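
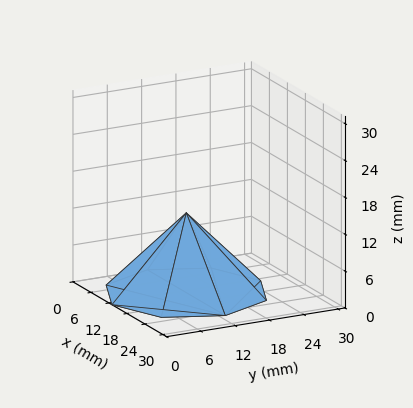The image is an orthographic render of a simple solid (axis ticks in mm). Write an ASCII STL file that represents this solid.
Reading the render: the shape is a regular 8-sided pyramid, base circumscribed radius ≈ 13 mm, apex at z ≈ 13 mm (dimensions read to the nearest mm from the axis ticks). For the STL, each face is triangulated and given an outward normal.

solid part
  facet normal 0.0000 0.0000 -1.0000
    outer loop
      vertex 13.000 26.000 0.000
      vertex 22.192 22.192 0.000
      vertex 26.000 13.000 0.000
    endloop
  endfacet
  facet normal 0.0000 0.0000 -1.0000
    outer loop
      vertex 3.808 22.192 0.000
      vertex 13.000 26.000 0.000
      vertex 26.000 13.000 0.000
    endloop
  endfacet
  facet normal 0.0000 0.0000 -1.0000
    outer loop
      vertex 0.000 13.000 0.000
      vertex 3.808 22.192 0.000
      vertex 26.000 13.000 0.000
    endloop
  endfacet
  facet normal 0.0000 0.0000 -1.0000
    outer loop
      vertex 3.808 3.808 0.000
      vertex 0.000 13.000 0.000
      vertex 26.000 13.000 0.000
    endloop
  endfacet
  facet normal 0.0000 0.0000 -1.0000
    outer loop
      vertex 13.000 0.000 0.000
      vertex 3.808 3.808 0.000
      vertex 26.000 13.000 0.000
    endloop
  endfacet
  facet normal 0.0000 0.0000 -1.0000
    outer loop
      vertex 22.192 3.808 0.000
      vertex 13.000 0.000 0.000
      vertex 26.000 13.000 0.000
    endloop
  endfacet
  facet normal 0.6786 0.2811 0.6786
    outer loop
      vertex 26.000 13.000 0.000
      vertex 22.192 22.192 0.000
      vertex 13.000 13.000 13.000
    endloop
  endfacet
  facet normal 0.2811 0.6786 0.6786
    outer loop
      vertex 22.192 22.192 0.000
      vertex 13.000 26.000 0.000
      vertex 13.000 13.000 13.000
    endloop
  endfacet
  facet normal -0.2811 0.6786 0.6786
    outer loop
      vertex 13.000 26.000 0.000
      vertex 3.808 22.192 0.000
      vertex 13.000 13.000 13.000
    endloop
  endfacet
  facet normal -0.6786 0.2811 0.6786
    outer loop
      vertex 3.808 22.192 0.000
      vertex 0.000 13.000 0.000
      vertex 13.000 13.000 13.000
    endloop
  endfacet
  facet normal -0.6786 -0.2811 0.6786
    outer loop
      vertex 0.000 13.000 0.000
      vertex 3.808 3.808 0.000
      vertex 13.000 13.000 13.000
    endloop
  endfacet
  facet normal -0.2811 -0.6786 0.6786
    outer loop
      vertex 3.808 3.808 0.000
      vertex 13.000 0.000 0.000
      vertex 13.000 13.000 13.000
    endloop
  endfacet
  facet normal 0.2811 -0.6786 0.6786
    outer loop
      vertex 13.000 0.000 0.000
      vertex 22.192 3.808 0.000
      vertex 13.000 13.000 13.000
    endloop
  endfacet
  facet normal 0.6786 -0.2811 0.6786
    outer loop
      vertex 22.192 3.808 0.000
      vertex 26.000 13.000 0.000
      vertex 13.000 13.000 13.000
    endloop
  endfacet
endsolid part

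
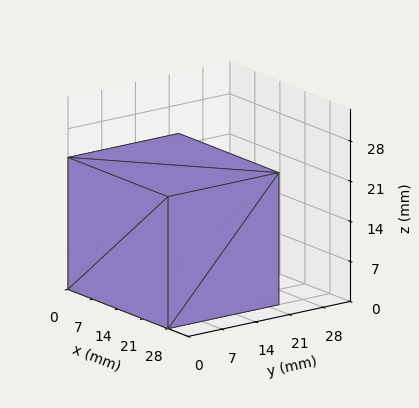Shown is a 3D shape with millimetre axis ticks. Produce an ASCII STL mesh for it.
Reading the render: the shape is a rectangular box, roughly 28 × 23 mm footprint and 23 mm tall (dimensions read to the nearest mm from the axis ticks). For the STL, each face is triangulated and given an outward normal.

solid part
  facet normal 0.0000 0.0000 -1.0000
    outer loop
      vertex 28.0 23.0 0.0
      vertex 28.0 0.0 0.0
      vertex 0.0 0.0 0.0
    endloop
  endfacet
  facet normal 0.0000 0.0000 -1.0000
    outer loop
      vertex 0.0 23.0 0.0
      vertex 28.0 23.0 0.0
      vertex 0.0 0.0 0.0
    endloop
  endfacet
  facet normal 0.0000 0.0000 1.0000
    outer loop
      vertex 0.0 0.0 23.0
      vertex 28.0 0.0 23.0
      vertex 28.0 23.0 23.0
    endloop
  endfacet
  facet normal 0.0000 0.0000 1.0000
    outer loop
      vertex 0.0 0.0 23.0
      vertex 28.0 23.0 23.0
      vertex 0.0 23.0 23.0
    endloop
  endfacet
  facet normal 0.0000 -1.0000 0.0000
    outer loop
      vertex 0.0 0.0 0.0
      vertex 28.0 0.0 0.0
      vertex 28.0 0.0 23.0
    endloop
  endfacet
  facet normal 0.0000 -1.0000 0.0000
    outer loop
      vertex 0.0 0.0 0.0
      vertex 28.0 0.0 23.0
      vertex 0.0 0.0 23.0
    endloop
  endfacet
  facet normal 0.0000 1.0000 0.0000
    outer loop
      vertex 28.0 23.0 23.0
      vertex 28.0 23.0 0.0
      vertex 0.0 23.0 0.0
    endloop
  endfacet
  facet normal 0.0000 1.0000 0.0000
    outer loop
      vertex 0.0 23.0 23.0
      vertex 28.0 23.0 23.0
      vertex 0.0 23.0 0.0
    endloop
  endfacet
  facet normal -1.0000 0.0000 0.0000
    outer loop
      vertex 0.0 23.0 23.0
      vertex 0.0 23.0 0.0
      vertex 0.0 0.0 0.0
    endloop
  endfacet
  facet normal -1.0000 0.0000 0.0000
    outer loop
      vertex 0.0 0.0 23.0
      vertex 0.0 23.0 23.0
      vertex 0.0 0.0 0.0
    endloop
  endfacet
  facet normal 1.0000 0.0000 0.0000
    outer loop
      vertex 28.0 0.0 0.0
      vertex 28.0 23.0 0.0
      vertex 28.0 23.0 23.0
    endloop
  endfacet
  facet normal 1.0000 0.0000 0.0000
    outer loop
      vertex 28.0 0.0 0.0
      vertex 28.0 23.0 23.0
      vertex 28.0 0.0 23.0
    endloop
  endfacet
endsolid part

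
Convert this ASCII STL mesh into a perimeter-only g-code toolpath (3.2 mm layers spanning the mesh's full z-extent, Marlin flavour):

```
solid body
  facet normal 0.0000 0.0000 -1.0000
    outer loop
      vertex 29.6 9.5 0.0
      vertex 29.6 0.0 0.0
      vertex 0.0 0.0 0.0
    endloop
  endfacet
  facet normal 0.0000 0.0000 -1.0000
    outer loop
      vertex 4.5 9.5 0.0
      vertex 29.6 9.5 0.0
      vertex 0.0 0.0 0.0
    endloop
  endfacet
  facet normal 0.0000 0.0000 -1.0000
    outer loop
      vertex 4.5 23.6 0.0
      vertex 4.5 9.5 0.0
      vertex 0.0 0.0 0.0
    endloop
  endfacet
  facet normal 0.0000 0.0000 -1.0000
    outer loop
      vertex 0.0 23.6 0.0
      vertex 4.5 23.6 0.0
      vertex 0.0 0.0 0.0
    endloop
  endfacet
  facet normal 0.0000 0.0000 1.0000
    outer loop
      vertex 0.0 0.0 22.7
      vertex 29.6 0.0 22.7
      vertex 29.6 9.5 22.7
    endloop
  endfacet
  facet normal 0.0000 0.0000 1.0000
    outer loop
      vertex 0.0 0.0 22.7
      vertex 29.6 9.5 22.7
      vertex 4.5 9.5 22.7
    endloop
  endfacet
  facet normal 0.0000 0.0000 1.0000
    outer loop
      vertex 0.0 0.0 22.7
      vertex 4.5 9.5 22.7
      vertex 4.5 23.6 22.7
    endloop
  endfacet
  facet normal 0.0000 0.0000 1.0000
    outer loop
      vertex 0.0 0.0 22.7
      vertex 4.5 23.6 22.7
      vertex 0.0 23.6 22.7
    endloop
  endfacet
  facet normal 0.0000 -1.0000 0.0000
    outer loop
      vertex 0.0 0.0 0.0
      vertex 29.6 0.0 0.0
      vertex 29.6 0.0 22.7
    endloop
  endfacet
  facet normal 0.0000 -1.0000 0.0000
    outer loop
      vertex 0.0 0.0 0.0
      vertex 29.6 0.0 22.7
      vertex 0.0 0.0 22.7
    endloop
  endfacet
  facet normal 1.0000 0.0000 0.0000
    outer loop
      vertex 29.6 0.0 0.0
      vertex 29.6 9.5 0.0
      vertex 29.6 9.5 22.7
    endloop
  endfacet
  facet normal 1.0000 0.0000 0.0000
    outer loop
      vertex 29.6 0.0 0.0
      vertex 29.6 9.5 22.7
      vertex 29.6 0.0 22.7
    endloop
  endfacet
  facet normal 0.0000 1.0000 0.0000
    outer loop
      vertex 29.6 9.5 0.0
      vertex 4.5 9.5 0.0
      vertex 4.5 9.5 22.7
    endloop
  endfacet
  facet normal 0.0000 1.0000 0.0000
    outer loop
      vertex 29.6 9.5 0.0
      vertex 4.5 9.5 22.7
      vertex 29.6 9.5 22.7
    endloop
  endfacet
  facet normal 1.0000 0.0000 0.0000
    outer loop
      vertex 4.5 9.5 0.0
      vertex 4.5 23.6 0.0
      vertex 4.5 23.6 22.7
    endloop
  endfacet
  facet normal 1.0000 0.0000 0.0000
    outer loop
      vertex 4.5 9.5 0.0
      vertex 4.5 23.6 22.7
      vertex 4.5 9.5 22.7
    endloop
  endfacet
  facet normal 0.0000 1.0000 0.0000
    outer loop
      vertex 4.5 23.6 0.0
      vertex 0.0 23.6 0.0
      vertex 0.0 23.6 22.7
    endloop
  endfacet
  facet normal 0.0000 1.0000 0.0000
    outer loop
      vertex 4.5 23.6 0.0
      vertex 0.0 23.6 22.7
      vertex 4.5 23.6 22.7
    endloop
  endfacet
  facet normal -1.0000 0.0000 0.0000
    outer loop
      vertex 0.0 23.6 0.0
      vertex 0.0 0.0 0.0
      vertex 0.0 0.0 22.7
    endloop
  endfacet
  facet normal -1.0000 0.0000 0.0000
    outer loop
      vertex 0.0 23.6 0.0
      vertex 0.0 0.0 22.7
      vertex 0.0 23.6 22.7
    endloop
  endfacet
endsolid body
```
; perimeter-only toolpath
G21 ; units = mm
G90 ; absolute positioning
G28 ; home
; layer 1
G0 Z3.2
G0 X0.0 Y0.0
G1 X29.6 Y0.0
G1 X29.6 Y9.5
G1 X4.5 Y9.5
G1 X4.5 Y23.6
G1 X0.0 Y23.6
G1 X0.0 Y0.0
; layer 2
G0 Z6.5
G0 X0.0 Y0.0
G1 X29.6 Y0.0
G1 X29.6 Y9.5
G1 X4.5 Y9.5
G1 X4.5 Y23.6
G1 X0.0 Y23.6
G1 X0.0 Y0.0
; layer 3
G0 Z9.7
G0 X0.0 Y0.0
G1 X29.6 Y0.0
G1 X29.6 Y9.5
G1 X4.5 Y9.5
G1 X4.5 Y23.6
G1 X0.0 Y23.6
G1 X0.0 Y0.0
; layer 4
G0 Z13.0
G0 X0.0 Y0.0
G1 X29.6 Y0.0
G1 X29.6 Y9.5
G1 X4.5 Y9.5
G1 X4.5 Y23.6
G1 X0.0 Y23.6
G1 X0.0 Y0.0
; layer 5
G0 Z16.2
G0 X0.0 Y0.0
G1 X29.6 Y0.0
G1 X29.6 Y9.5
G1 X4.5 Y9.5
G1 X4.5 Y23.6
G1 X0.0 Y23.6
G1 X0.0 Y0.0
; layer 6
G0 Z19.5
G0 X0.0 Y0.0
G1 X29.6 Y0.0
G1 X29.6 Y9.5
G1 X4.5 Y9.5
G1 X4.5 Y23.6
G1 X0.0 Y23.6
G1 X0.0 Y0.0
; layer 7
G0 Z22.7
G0 X0.0 Y0.0
G1 X29.6 Y0.0
G1 X29.6 Y9.5
G1 X4.5 Y9.5
G1 X4.5 Y23.6
G1 X0.0 Y23.6
G1 X0.0 Y0.0
M2 ; end

The solid is an L-shaped prism: outer 29.6 × 23.6 mm, arm thicknesses ≈ 9.5 mm (horizontal) and 4.5 mm (vertical), extruded 22.7 mm in z. Slicing at Δz = 3.2 mm — 7 equal slices spanning the solid's height, so layer i sits at z = i·h/7 — gives 7 non-empty perimeters. Each is a 6-segment closed polygon; G0 lifts to the layer z and rapids to the start vertex, then G1 traces the edges.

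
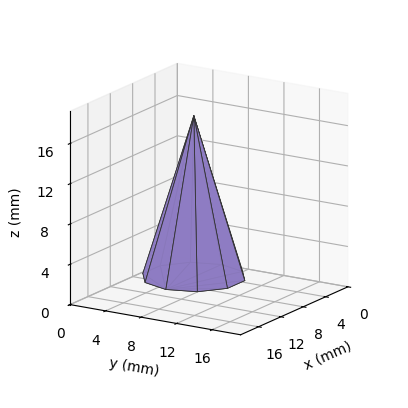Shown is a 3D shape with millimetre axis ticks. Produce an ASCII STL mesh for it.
Reading the render: the shape is a regular 10-sided pyramid, base circumscribed radius ≈ 5 mm, apex at z ≈ 16 mm (dimensions read to the nearest mm from the axis ticks). For the STL, each face is triangulated and given an outward normal.

solid part
  facet normal 0.0000 0.0000 -1.0000
    outer loop
      vertex 6.55 9.76 0.00
      vertex 9.05 7.94 0.00
      vertex 10.00 5.00 0.00
    endloop
  endfacet
  facet normal 0.0000 0.0000 -1.0000
    outer loop
      vertex 3.45 9.76 0.00
      vertex 6.55 9.76 0.00
      vertex 10.00 5.00 0.00
    endloop
  endfacet
  facet normal 0.0000 0.0000 -1.0000
    outer loop
      vertex 0.95 7.94 0.00
      vertex 3.45 9.76 0.00
      vertex 10.00 5.00 0.00
    endloop
  endfacet
  facet normal 0.0000 0.0000 -1.0000
    outer loop
      vertex 0.00 5.00 0.00
      vertex 0.95 7.94 0.00
      vertex 10.00 5.00 0.00
    endloop
  endfacet
  facet normal 0.0000 0.0000 -1.0000
    outer loop
      vertex 0.95 2.06 0.00
      vertex 0.00 5.00 0.00
      vertex 10.00 5.00 0.00
    endloop
  endfacet
  facet normal 0.0000 0.0000 -1.0000
    outer loop
      vertex 3.45 0.24 0.00
      vertex 0.95 2.06 0.00
      vertex 10.00 5.00 0.00
    endloop
  endfacet
  facet normal 0.0000 0.0000 -1.0000
    outer loop
      vertex 6.55 0.24 0.00
      vertex 3.45 0.24 0.00
      vertex 10.00 5.00 0.00
    endloop
  endfacet
  facet normal 0.0000 0.0000 -1.0000
    outer loop
      vertex 9.05 2.06 0.00
      vertex 6.55 0.24 0.00
      vertex 10.00 5.00 0.00
    endloop
  endfacet
  facet normal 0.9121 0.2947 0.2850
    outer loop
      vertex 10.00 5.00 0.00
      vertex 9.05 7.94 0.00
      vertex 5.00 5.00 16.00
    endloop
  endfacet
  facet normal 0.5641 0.7749 0.2852
    outer loop
      vertex 9.05 7.94 0.00
      vertex 6.55 9.76 0.00
      vertex 5.00 5.00 16.00
    endloop
  endfacet
  facet normal 0.0000 0.9585 0.2851
    outer loop
      vertex 6.55 9.76 0.00
      vertex 3.45 9.76 0.00
      vertex 5.00 5.00 16.00
    endloop
  endfacet
  facet normal -0.5641 0.7749 0.2852
    outer loop
      vertex 3.45 9.76 0.00
      vertex 0.95 7.94 0.00
      vertex 5.00 5.00 16.00
    endloop
  endfacet
  facet normal -0.9121 0.2947 0.2850
    outer loop
      vertex 0.95 7.94 0.00
      vertex 0.00 5.00 0.00
      vertex 5.00 5.00 16.00
    endloop
  endfacet
  facet normal -0.9121 -0.2947 0.2850
    outer loop
      vertex 0.00 5.00 0.00
      vertex 0.95 2.06 0.00
      vertex 5.00 5.00 16.00
    endloop
  endfacet
  facet normal -0.5641 -0.7749 0.2852
    outer loop
      vertex 0.95 2.06 0.00
      vertex 3.45 0.24 0.00
      vertex 5.00 5.00 16.00
    endloop
  endfacet
  facet normal 0.0000 -0.9585 0.2851
    outer loop
      vertex 3.45 0.24 0.00
      vertex 6.55 0.24 0.00
      vertex 5.00 5.00 16.00
    endloop
  endfacet
  facet normal 0.5641 -0.7749 0.2852
    outer loop
      vertex 6.55 0.24 0.00
      vertex 9.05 2.06 0.00
      vertex 5.00 5.00 16.00
    endloop
  endfacet
  facet normal 0.9121 -0.2947 0.2850
    outer loop
      vertex 9.05 2.06 0.00
      vertex 10.00 5.00 0.00
      vertex 5.00 5.00 16.00
    endloop
  endfacet
endsolid part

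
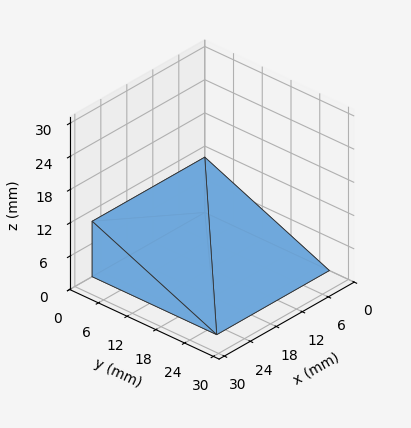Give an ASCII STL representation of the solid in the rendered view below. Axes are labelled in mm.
Reading the render: the shape is a wedge (ramp): 26 × 26 mm base, rising to 10 mm along the y=0 edge and sloping linearly to z=0 at y=26 (dimensions read to the nearest mm from the axis ticks). For the STL, each face is triangulated and given an outward normal.

solid part
  facet normal 0.0000 0.0000 -1.0000
    outer loop
      vertex 26.00 26.00 0.00
      vertex 26.00 0.00 0.00
      vertex 0.00 0.00 0.00
    endloop
  endfacet
  facet normal 0.0000 0.0000 -1.0000
    outer loop
      vertex 0.00 26.00 0.00
      vertex 26.00 26.00 0.00
      vertex 0.00 0.00 0.00
    endloop
  endfacet
  facet normal 0.0000 -1.0000 0.0000
    outer loop
      vertex 0.00 0.00 0.00
      vertex 26.00 0.00 0.00
      vertex 26.00 0.00 10.00
    endloop
  endfacet
  facet normal 0.0000 -1.0000 0.0000
    outer loop
      vertex 0.00 0.00 0.00
      vertex 26.00 0.00 10.00
      vertex 0.00 0.00 10.00
    endloop
  endfacet
  facet normal 0.0000 0.3590 0.9333
    outer loop
      vertex 0.00 0.00 10.00
      vertex 26.00 0.00 10.00
      vertex 26.00 26.00 0.00
    endloop
  endfacet
  facet normal 0.0000 0.3590 0.9333
    outer loop
      vertex 0.00 0.00 10.00
      vertex 26.00 26.00 0.00
      vertex 0.00 26.00 0.00
    endloop
  endfacet
  facet normal -1.0000 0.0000 0.0000
    outer loop
      vertex 0.00 0.00 10.00
      vertex 0.00 26.00 0.00
      vertex 0.00 0.00 0.00
    endloop
  endfacet
  facet normal 1.0000 0.0000 0.0000
    outer loop
      vertex 26.00 0.00 0.00
      vertex 26.00 26.00 0.00
      vertex 26.00 0.00 10.00
    endloop
  endfacet
endsolid part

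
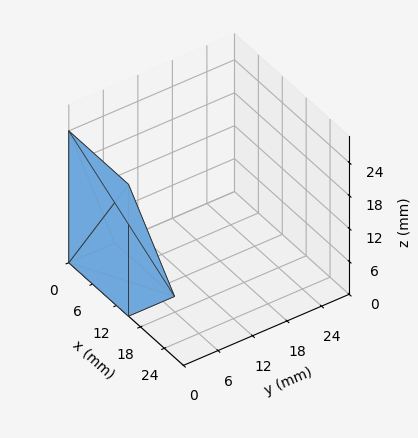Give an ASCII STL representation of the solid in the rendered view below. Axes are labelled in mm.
Reading the render: the shape is a wedge (ramp): 15 × 8 mm base, rising to 24 mm along the y=0 edge and sloping linearly to z=0 at y=8 (dimensions read to the nearest mm from the axis ticks). For the STL, each face is triangulated and given an outward normal.

solid part
  facet normal 0.0000 0.0000 -1.0000
    outer loop
      vertex 15.000 8.000 0.000
      vertex 15.000 0.000 0.000
      vertex 0.000 0.000 0.000
    endloop
  endfacet
  facet normal 0.0000 0.0000 -1.0000
    outer loop
      vertex 0.000 8.000 0.000
      vertex 15.000 8.000 0.000
      vertex 0.000 0.000 0.000
    endloop
  endfacet
  facet normal 0.0000 -1.0000 0.0000
    outer loop
      vertex 0.000 0.000 0.000
      vertex 15.000 0.000 0.000
      vertex 15.000 0.000 24.000
    endloop
  endfacet
  facet normal 0.0000 -1.0000 0.0000
    outer loop
      vertex 0.000 0.000 0.000
      vertex 15.000 0.000 24.000
      vertex 0.000 0.000 24.000
    endloop
  endfacet
  facet normal 0.0000 0.9487 0.3162
    outer loop
      vertex 0.000 0.000 24.000
      vertex 15.000 0.000 24.000
      vertex 15.000 8.000 0.000
    endloop
  endfacet
  facet normal 0.0000 0.9487 0.3162
    outer loop
      vertex 0.000 0.000 24.000
      vertex 15.000 8.000 0.000
      vertex 0.000 8.000 0.000
    endloop
  endfacet
  facet normal -1.0000 0.0000 0.0000
    outer loop
      vertex 0.000 0.000 24.000
      vertex 0.000 8.000 0.000
      vertex 0.000 0.000 0.000
    endloop
  endfacet
  facet normal 1.0000 0.0000 0.0000
    outer loop
      vertex 15.000 0.000 0.000
      vertex 15.000 8.000 0.000
      vertex 15.000 0.000 24.000
    endloop
  endfacet
endsolid part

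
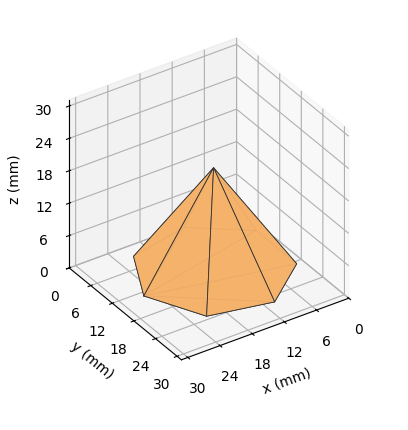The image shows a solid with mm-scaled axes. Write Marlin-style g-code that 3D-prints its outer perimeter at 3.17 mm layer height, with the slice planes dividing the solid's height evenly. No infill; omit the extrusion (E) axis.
Reading the render: the shape is a regular 7-sided pyramid, base circumscribed radius ≈ 13 mm, apex at z ≈ 19 mm (dimensions read to the nearest mm from the axis ticks). For the g-code, the solid's height is divided into equal slices at the stated Δz and each level perimeter traced with G1 moves after a G0 lift.

; perimeter-only toolpath
G21 ; units = mm
G90 ; absolute positioning
G28 ; home
; layer 1
G0 Z3.17
G0 X23.83 Y13.00
G1 X19.76 Y21.47
G1 X10.59 Y23.56
G1 X3.24 Y17.70
G1 X3.24 Y8.30
G1 X10.59 Y2.44
G1 X19.76 Y4.53
G1 X23.83 Y13.00
; layer 2
G0 Z6.33
G0 X21.67 Y13.00
G1 X18.41 Y19.77
G1 X11.07 Y21.45
G1 X5.19 Y16.76
G1 X5.19 Y9.24
G1 X11.07 Y4.55
G1 X18.41 Y6.23
G1 X21.67 Y13.00
; layer 3
G0 Z9.50
G0 X19.50 Y13.00
G1 X17.05 Y18.08
G1 X11.55 Y19.34
G1 X7.14 Y15.82
G1 X7.14 Y10.18
G1 X11.55 Y6.67
G1 X17.05 Y7.92
G1 X19.50 Y13.00
; layer 4
G0 Z12.67
G0 X17.33 Y13.00
G1 X15.70 Y16.39
G1 X12.04 Y17.22
G1 X9.10 Y14.88
G1 X9.10 Y11.12
G1 X12.04 Y8.78
G1 X15.70 Y9.61
G1 X17.33 Y13.00
; layer 5
G0 Z15.83
G0 X15.17 Y13.00
G1 X14.35 Y14.69
G1 X12.52 Y15.11
G1 X11.05 Y13.94
G1 X11.05 Y12.06
G1 X12.52 Y10.89
G1 X14.35 Y11.31
G1 X15.17 Y13.00
M2 ; end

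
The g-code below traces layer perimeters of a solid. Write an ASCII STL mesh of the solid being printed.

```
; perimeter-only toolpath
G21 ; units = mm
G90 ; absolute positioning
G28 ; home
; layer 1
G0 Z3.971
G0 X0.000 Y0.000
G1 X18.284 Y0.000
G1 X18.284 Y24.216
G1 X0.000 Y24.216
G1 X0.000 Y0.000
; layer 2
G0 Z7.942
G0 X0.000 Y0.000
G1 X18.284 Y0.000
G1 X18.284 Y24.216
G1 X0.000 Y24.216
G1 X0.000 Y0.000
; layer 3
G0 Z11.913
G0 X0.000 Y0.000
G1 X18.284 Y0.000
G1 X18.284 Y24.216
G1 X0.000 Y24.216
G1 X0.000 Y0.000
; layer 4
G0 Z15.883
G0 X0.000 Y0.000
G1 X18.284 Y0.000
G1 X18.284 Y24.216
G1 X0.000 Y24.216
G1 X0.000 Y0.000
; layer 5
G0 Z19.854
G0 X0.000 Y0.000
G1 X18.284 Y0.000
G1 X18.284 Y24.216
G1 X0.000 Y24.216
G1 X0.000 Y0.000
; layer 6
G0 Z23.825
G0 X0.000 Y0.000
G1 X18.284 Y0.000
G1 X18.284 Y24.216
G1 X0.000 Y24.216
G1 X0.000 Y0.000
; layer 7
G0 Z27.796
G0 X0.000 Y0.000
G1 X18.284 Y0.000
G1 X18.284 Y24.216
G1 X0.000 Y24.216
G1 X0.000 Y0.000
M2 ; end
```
solid part
  facet normal 0.0000 0.0000 -1.0000
    outer loop
      vertex 18.284 24.216 0.000
      vertex 18.284 0.000 0.000
      vertex 0.000 0.000 0.000
    endloop
  endfacet
  facet normal 0.0000 0.0000 -1.0000
    outer loop
      vertex 0.000 24.216 0.000
      vertex 18.284 24.216 0.000
      vertex 0.000 0.000 0.000
    endloop
  endfacet
  facet normal 0.0000 0.0000 1.0000
    outer loop
      vertex 0.000 0.000 27.796
      vertex 18.284 0.000 27.796
      vertex 18.284 24.216 27.796
    endloop
  endfacet
  facet normal 0.0000 0.0000 1.0000
    outer loop
      vertex 0.000 0.000 27.796
      vertex 18.284 24.216 27.796
      vertex 0.000 24.216 27.796
    endloop
  endfacet
  facet normal 0.0000 -1.0000 0.0000
    outer loop
      vertex 0.000 0.000 0.000
      vertex 18.284 0.000 0.000
      vertex 18.284 0.000 27.796
    endloop
  endfacet
  facet normal 0.0000 -1.0000 0.0000
    outer loop
      vertex 0.000 0.000 0.000
      vertex 18.284 0.000 27.796
      vertex 0.000 0.000 27.796
    endloop
  endfacet
  facet normal 0.0000 1.0000 0.0000
    outer loop
      vertex 18.284 24.216 27.796
      vertex 18.284 24.216 0.000
      vertex 0.000 24.216 0.000
    endloop
  endfacet
  facet normal 0.0000 1.0000 0.0000
    outer loop
      vertex 0.000 24.216 27.796
      vertex 18.284 24.216 27.796
      vertex 0.000 24.216 0.000
    endloop
  endfacet
  facet normal -1.0000 0.0000 0.0000
    outer loop
      vertex 0.000 24.216 27.796
      vertex 0.000 24.216 0.000
      vertex 0.000 0.000 0.000
    endloop
  endfacet
  facet normal -1.0000 0.0000 0.0000
    outer loop
      vertex 0.000 0.000 27.796
      vertex 0.000 24.216 27.796
      vertex 0.000 0.000 0.000
    endloop
  endfacet
  facet normal 1.0000 0.0000 0.0000
    outer loop
      vertex 18.284 0.000 0.000
      vertex 18.284 24.216 0.000
      vertex 18.284 24.216 27.796
    endloop
  endfacet
  facet normal 1.0000 0.0000 0.0000
    outer loop
      vertex 18.284 0.000 0.000
      vertex 18.284 24.216 27.796
      vertex 18.284 0.000 27.796
    endloop
  endfacet
endsolid part

The G0 Z moves step by Δz≈3.971 mm. Every layer's G1 loop is the same polygon, so the solid is a straight extrusion of it from z=0 to z≈27.8. Closing with flat bottom and top caps and triangulating gives 12 facets — a rectangular box, roughly 18.3 × 24.2 mm footprint and 27.8 mm tall.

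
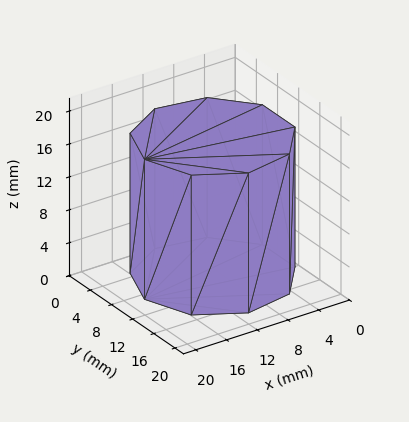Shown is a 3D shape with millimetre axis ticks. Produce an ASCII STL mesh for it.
Reading the render: the shape is a regular 9-sided prism (a cylinder approximated with 9 flat sides), circumscribed radius ≈ 9 mm, height ≈ 17 mm (dimensions read to the nearest mm from the axis ticks). For the STL, each face is triangulated and given an outward normal.

solid part
  facet normal 0.0000 0.0000 -1.0000
    outer loop
      vertex 10.563 17.863 0.000
      vertex 15.894 14.785 0.000
      vertex 18.000 9.000 0.000
    endloop
  endfacet
  facet normal 0.0000 0.0000 -1.0000
    outer loop
      vertex 4.500 16.794 0.000
      vertex 10.563 17.863 0.000
      vertex 18.000 9.000 0.000
    endloop
  endfacet
  facet normal 0.0000 0.0000 -1.0000
    outer loop
      vertex 0.543 12.078 0.000
      vertex 4.500 16.794 0.000
      vertex 18.000 9.000 0.000
    endloop
  endfacet
  facet normal 0.0000 0.0000 -1.0000
    outer loop
      vertex 0.543 5.922 0.000
      vertex 0.543 12.078 0.000
      vertex 18.000 9.000 0.000
    endloop
  endfacet
  facet normal 0.0000 0.0000 -1.0000
    outer loop
      vertex 4.500 1.206 0.000
      vertex 0.543 5.922 0.000
      vertex 18.000 9.000 0.000
    endloop
  endfacet
  facet normal 0.0000 0.0000 -1.0000
    outer loop
      vertex 10.563 0.137 0.000
      vertex 4.500 1.206 0.000
      vertex 18.000 9.000 0.000
    endloop
  endfacet
  facet normal 0.0000 0.0000 -1.0000
    outer loop
      vertex 15.894 3.215 0.000
      vertex 10.563 0.137 0.000
      vertex 18.000 9.000 0.000
    endloop
  endfacet
  facet normal 0.0000 0.0000 1.0000
    outer loop
      vertex 18.000 9.000 17.000
      vertex 15.894 14.785 17.000
      vertex 10.563 17.863 17.000
    endloop
  endfacet
  facet normal 0.0000 0.0000 1.0000
    outer loop
      vertex 18.000 9.000 17.000
      vertex 10.563 17.863 17.000
      vertex 4.500 16.794 17.000
    endloop
  endfacet
  facet normal 0.0000 0.0000 1.0000
    outer loop
      vertex 18.000 9.000 17.000
      vertex 4.500 16.794 17.000
      vertex 0.543 12.078 17.000
    endloop
  endfacet
  facet normal 0.0000 0.0000 1.0000
    outer loop
      vertex 18.000 9.000 17.000
      vertex 0.543 12.078 17.000
      vertex 0.543 5.922 17.000
    endloop
  endfacet
  facet normal 0.0000 0.0000 1.0000
    outer loop
      vertex 18.000 9.000 17.000
      vertex 0.543 5.922 17.000
      vertex 4.500 1.206 17.000
    endloop
  endfacet
  facet normal 0.0000 0.0000 1.0000
    outer loop
      vertex 18.000 9.000 17.000
      vertex 4.500 1.206 17.000
      vertex 10.563 0.137 17.000
    endloop
  endfacet
  facet normal 0.0000 0.0000 1.0000
    outer loop
      vertex 18.000 9.000 17.000
      vertex 10.563 0.137 17.000
      vertex 15.894 3.215 17.000
    endloop
  endfacet
  facet normal 0.9397 0.3421 0.0000
    outer loop
      vertex 18.000 9.000 0.000
      vertex 15.894 14.785 0.000
      vertex 15.894 14.785 17.000
    endloop
  endfacet
  facet normal 0.9397 0.3421 0.0000
    outer loop
      vertex 18.000 9.000 0.000
      vertex 15.894 14.785 17.000
      vertex 18.000 9.000 17.000
    endloop
  endfacet
  facet normal 0.5000 0.8660 0.0000
    outer loop
      vertex 15.894 14.785 0.000
      vertex 10.563 17.863 0.000
      vertex 10.563 17.863 17.000
    endloop
  endfacet
  facet normal 0.5000 0.8660 0.0000
    outer loop
      vertex 15.894 14.785 0.000
      vertex 10.563 17.863 17.000
      vertex 15.894 14.785 17.000
    endloop
  endfacet
  facet normal -0.1736 0.9848 0.0000
    outer loop
      vertex 10.563 17.863 0.000
      vertex 4.500 16.794 0.000
      vertex 4.500 16.794 17.000
    endloop
  endfacet
  facet normal -0.1736 0.9848 0.0000
    outer loop
      vertex 10.563 17.863 0.000
      vertex 4.500 16.794 17.000
      vertex 10.563 17.863 17.000
    endloop
  endfacet
  facet normal -0.7661 0.6428 0.0000
    outer loop
      vertex 4.500 16.794 0.000
      vertex 0.543 12.078 0.000
      vertex 0.543 12.078 17.000
    endloop
  endfacet
  facet normal -0.7661 0.6428 0.0000
    outer loop
      vertex 4.500 16.794 0.000
      vertex 0.543 12.078 17.000
      vertex 4.500 16.794 17.000
    endloop
  endfacet
  facet normal -1.0000 0.0000 0.0000
    outer loop
      vertex 0.543 12.078 0.000
      vertex 0.543 5.922 0.000
      vertex 0.543 5.922 17.000
    endloop
  endfacet
  facet normal -1.0000 0.0000 0.0000
    outer loop
      vertex 0.543 12.078 0.000
      vertex 0.543 5.922 17.000
      vertex 0.543 12.078 17.000
    endloop
  endfacet
  facet normal -0.7661 -0.6428 0.0000
    outer loop
      vertex 0.543 5.922 0.000
      vertex 4.500 1.206 0.000
      vertex 4.500 1.206 17.000
    endloop
  endfacet
  facet normal -0.7661 -0.6428 0.0000
    outer loop
      vertex 0.543 5.922 0.000
      vertex 4.500 1.206 17.000
      vertex 0.543 5.922 17.000
    endloop
  endfacet
  facet normal -0.1736 -0.9848 0.0000
    outer loop
      vertex 4.500 1.206 0.000
      vertex 10.563 0.137 0.000
      vertex 10.563 0.137 17.000
    endloop
  endfacet
  facet normal -0.1736 -0.9848 0.0000
    outer loop
      vertex 4.500 1.206 0.000
      vertex 10.563 0.137 17.000
      vertex 4.500 1.206 17.000
    endloop
  endfacet
  facet normal 0.5000 -0.8660 0.0000
    outer loop
      vertex 10.563 0.137 0.000
      vertex 15.894 3.215 0.000
      vertex 15.894 3.215 17.000
    endloop
  endfacet
  facet normal 0.5000 -0.8660 0.0000
    outer loop
      vertex 10.563 0.137 0.000
      vertex 15.894 3.215 17.000
      vertex 10.563 0.137 17.000
    endloop
  endfacet
  facet normal 0.9397 -0.3421 0.0000
    outer loop
      vertex 15.894 3.215 0.000
      vertex 18.000 9.000 0.000
      vertex 18.000 9.000 17.000
    endloop
  endfacet
  facet normal 0.9397 -0.3421 0.0000
    outer loop
      vertex 15.894 3.215 0.000
      vertex 18.000 9.000 17.000
      vertex 15.894 3.215 17.000
    endloop
  endfacet
endsolid part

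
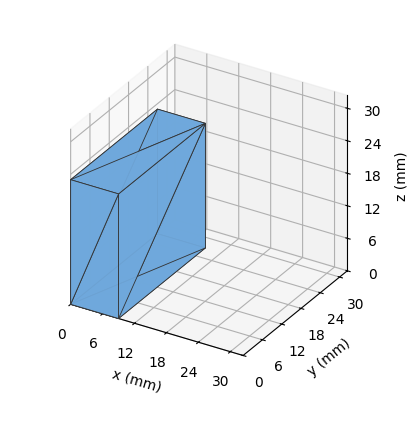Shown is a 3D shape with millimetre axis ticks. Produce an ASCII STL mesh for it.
Reading the render: the shape is a rectangular box, roughly 9 × 27 mm footprint and 23 mm tall (dimensions read to the nearest mm from the axis ticks). For the STL, each face is triangulated and given an outward normal.

solid part
  facet normal 0.0000 0.0000 -1.0000
    outer loop
      vertex 9.0 27.0 0.0
      vertex 9.0 0.0 0.0
      vertex 0.0 0.0 0.0
    endloop
  endfacet
  facet normal 0.0000 0.0000 -1.0000
    outer loop
      vertex 0.0 27.0 0.0
      vertex 9.0 27.0 0.0
      vertex 0.0 0.0 0.0
    endloop
  endfacet
  facet normal 0.0000 0.0000 1.0000
    outer loop
      vertex 0.0 0.0 23.0
      vertex 9.0 0.0 23.0
      vertex 9.0 27.0 23.0
    endloop
  endfacet
  facet normal 0.0000 0.0000 1.0000
    outer loop
      vertex 0.0 0.0 23.0
      vertex 9.0 27.0 23.0
      vertex 0.0 27.0 23.0
    endloop
  endfacet
  facet normal 0.0000 -1.0000 0.0000
    outer loop
      vertex 0.0 0.0 0.0
      vertex 9.0 0.0 0.0
      vertex 9.0 0.0 23.0
    endloop
  endfacet
  facet normal 0.0000 -1.0000 0.0000
    outer loop
      vertex 0.0 0.0 0.0
      vertex 9.0 0.0 23.0
      vertex 0.0 0.0 23.0
    endloop
  endfacet
  facet normal 0.0000 1.0000 0.0000
    outer loop
      vertex 9.0 27.0 23.0
      vertex 9.0 27.0 0.0
      vertex 0.0 27.0 0.0
    endloop
  endfacet
  facet normal 0.0000 1.0000 0.0000
    outer loop
      vertex 0.0 27.0 23.0
      vertex 9.0 27.0 23.0
      vertex 0.0 27.0 0.0
    endloop
  endfacet
  facet normal -1.0000 0.0000 0.0000
    outer loop
      vertex 0.0 27.0 23.0
      vertex 0.0 27.0 0.0
      vertex 0.0 0.0 0.0
    endloop
  endfacet
  facet normal -1.0000 0.0000 0.0000
    outer loop
      vertex 0.0 0.0 23.0
      vertex 0.0 27.0 23.0
      vertex 0.0 0.0 0.0
    endloop
  endfacet
  facet normal 1.0000 0.0000 0.0000
    outer loop
      vertex 9.0 0.0 0.0
      vertex 9.0 27.0 0.0
      vertex 9.0 27.0 23.0
    endloop
  endfacet
  facet normal 1.0000 0.0000 0.0000
    outer loop
      vertex 9.0 0.0 0.0
      vertex 9.0 27.0 23.0
      vertex 9.0 0.0 23.0
    endloop
  endfacet
endsolid part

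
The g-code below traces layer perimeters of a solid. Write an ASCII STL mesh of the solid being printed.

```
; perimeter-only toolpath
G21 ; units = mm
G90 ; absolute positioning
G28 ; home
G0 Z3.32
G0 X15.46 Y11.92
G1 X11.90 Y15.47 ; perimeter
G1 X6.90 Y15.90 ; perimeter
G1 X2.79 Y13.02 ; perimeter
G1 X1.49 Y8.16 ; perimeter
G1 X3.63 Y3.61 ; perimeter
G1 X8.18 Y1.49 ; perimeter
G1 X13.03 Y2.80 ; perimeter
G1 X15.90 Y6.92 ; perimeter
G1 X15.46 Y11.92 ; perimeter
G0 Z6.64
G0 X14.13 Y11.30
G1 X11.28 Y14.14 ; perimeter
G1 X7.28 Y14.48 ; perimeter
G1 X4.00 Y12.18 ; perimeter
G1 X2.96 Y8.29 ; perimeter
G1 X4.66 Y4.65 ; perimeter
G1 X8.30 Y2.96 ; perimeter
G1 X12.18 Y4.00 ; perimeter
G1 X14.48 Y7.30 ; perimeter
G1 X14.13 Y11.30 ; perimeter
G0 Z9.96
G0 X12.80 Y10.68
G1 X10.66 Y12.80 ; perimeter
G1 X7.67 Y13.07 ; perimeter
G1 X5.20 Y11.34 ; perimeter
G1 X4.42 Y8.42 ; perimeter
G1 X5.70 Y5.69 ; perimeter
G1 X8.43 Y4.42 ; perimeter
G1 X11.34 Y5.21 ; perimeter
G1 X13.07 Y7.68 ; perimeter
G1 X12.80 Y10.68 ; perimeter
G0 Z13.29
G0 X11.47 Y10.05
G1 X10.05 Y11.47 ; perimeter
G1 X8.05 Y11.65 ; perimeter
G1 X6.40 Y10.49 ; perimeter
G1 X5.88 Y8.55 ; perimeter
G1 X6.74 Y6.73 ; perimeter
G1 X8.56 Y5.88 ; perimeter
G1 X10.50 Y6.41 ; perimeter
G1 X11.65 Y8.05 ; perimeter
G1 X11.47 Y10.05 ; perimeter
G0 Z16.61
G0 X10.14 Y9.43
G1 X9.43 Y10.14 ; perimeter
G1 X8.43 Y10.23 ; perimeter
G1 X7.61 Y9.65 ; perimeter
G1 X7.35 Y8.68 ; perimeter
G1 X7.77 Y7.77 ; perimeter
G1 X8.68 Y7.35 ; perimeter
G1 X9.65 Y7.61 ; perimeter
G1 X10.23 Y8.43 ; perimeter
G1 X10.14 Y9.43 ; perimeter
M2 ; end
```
solid part
  facet normal 0.0000 0.0000 -1.0000
    outer loop
      vertex 6.52 17.32 0.00
      vertex 12.52 16.80 0.00
      vertex 16.79 12.54 0.00
    endloop
  endfacet
  facet normal 0.0000 0.0000 -1.0000
    outer loop
      vertex 1.59 13.86 0.00
      vertex 6.52 17.32 0.00
      vertex 16.79 12.54 0.00
    endloop
  endfacet
  facet normal 0.0000 0.0000 -1.0000
    outer loop
      vertex 0.03 8.03 0.00
      vertex 1.59 13.86 0.00
      vertex 16.79 12.54 0.00
    endloop
  endfacet
  facet normal 0.0000 0.0000 -1.0000
    outer loop
      vertex 2.59 2.57 0.00
      vertex 0.03 8.03 0.00
      vertex 16.79 12.54 0.00
    endloop
  endfacet
  facet normal 0.0000 0.0000 -1.0000
    outer loop
      vertex 8.05 0.03 0.00
      vertex 2.59 2.57 0.00
      vertex 16.79 12.54 0.00
    endloop
  endfacet
  facet normal 0.0000 0.0000 -1.0000
    outer loop
      vertex 13.87 1.60 0.00
      vertex 8.05 0.03 0.00
      vertex 16.79 12.54 0.00
    endloop
  endfacet
  facet normal 0.0000 0.0000 -1.0000
    outer loop
      vertex 17.32 6.54 0.00
      vertex 13.87 1.60 0.00
      vertex 16.79 12.54 0.00
    endloop
  endfacet
  facet normal 0.6523 0.6538 0.3835
    outer loop
      vertex 16.79 12.54 0.00
      vertex 12.52 16.80 0.00
      vertex 8.81 8.81 19.93
    endloop
  endfacet
  facet normal 0.0797 0.9200 0.3837
    outer loop
      vertex 12.52 16.80 0.00
      vertex 6.52 17.32 0.00
      vertex 8.81 8.81 19.93
    endloop
  endfacet
  facet normal -0.5305 0.7559 0.3837
    outer loop
      vertex 6.52 17.32 0.00
      vertex 1.59 13.86 0.00
      vertex 8.81 8.81 19.93
    endloop
  endfacet
  facet normal -0.8921 0.2387 0.3837
    outer loop
      vertex 1.59 13.86 0.00
      vertex 0.03 8.03 0.00
      vertex 8.81 8.81 19.93
    endloop
  endfacet
  facet normal -0.8361 -0.3920 0.3837
    outer loop
      vertex 0.03 8.03 0.00
      vertex 2.59 2.57 0.00
      vertex 8.81 8.81 19.93
    endloop
  endfacet
  facet normal -0.3895 -0.8373 0.3837
    outer loop
      vertex 2.59 2.57 0.00
      vertex 8.05 0.03 0.00
      vertex 8.81 8.81 19.93
    endloop
  endfacet
  facet normal 0.2405 -0.8916 0.3836
    outer loop
      vertex 8.05 0.03 0.00
      vertex 13.87 1.60 0.00
      vertex 8.81 8.81 19.93
    endloop
  endfacet
  facet normal 0.7572 -0.5288 0.3835
    outer loop
      vertex 13.87 1.60 0.00
      vertex 17.32 6.54 0.00
      vertex 8.81 8.81 19.93
    endloop
  endfacet
  facet normal 0.9199 0.0813 0.3836
    outer loop
      vertex 17.32 6.54 0.00
      vertex 16.79 12.54 0.00
      vertex 8.81 8.81 19.93
    endloop
  endfacet
endsolid part

The G0 Z moves step by Δz≈3.32 mm. The G1 loops shrink linearly with z, so the solid tapers from its base footprint up to z≈19.9. Closing with a flat bottom cap and the tapered top and triangulating gives 16 facets — a regular 9-sided pyramid, base circumscribed radius ≈ 8.81 mm, apex at z ≈ 19.9 mm.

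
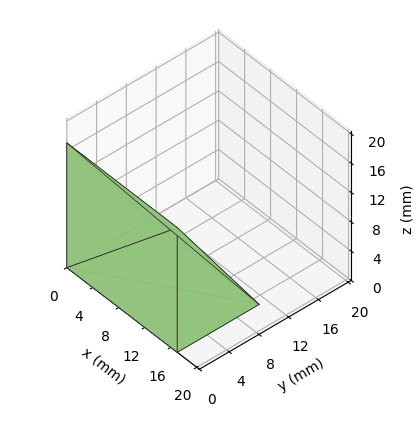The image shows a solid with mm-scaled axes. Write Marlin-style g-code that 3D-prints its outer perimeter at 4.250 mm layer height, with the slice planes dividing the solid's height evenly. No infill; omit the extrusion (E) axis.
Reading the render: the shape is a wedge (ramp): 17 × 11 mm base, rising to 17 mm along the y=0 edge and sloping linearly to z=0 at y=11 (dimensions read to the nearest mm from the axis ticks). For the g-code, the solid's height is divided into equal slices at the stated Δz and each level perimeter traced with G1 moves after a G0 lift.

; perimeter-only toolpath
G21 ; units = mm
G90 ; absolute positioning
G28 ; home
; layer 1
G0 Z4.250
G0 X0.000 Y0.000
G1 X17.000 Y0.000
G1 X17.000 Y8.250
G1 X0.000 Y8.250
G1 X0.000 Y0.000
; layer 2
G0 Z8.500
G0 X0.000 Y0.000
G1 X17.000 Y0.000
G1 X17.000 Y5.500
G1 X0.000 Y5.500
G1 X0.000 Y0.000
; layer 3
G0 Z12.750
G0 X0.000 Y0.000
G1 X17.000 Y0.000
G1 X17.000 Y2.750
G1 X0.000 Y2.750
G1 X0.000 Y0.000
M2 ; end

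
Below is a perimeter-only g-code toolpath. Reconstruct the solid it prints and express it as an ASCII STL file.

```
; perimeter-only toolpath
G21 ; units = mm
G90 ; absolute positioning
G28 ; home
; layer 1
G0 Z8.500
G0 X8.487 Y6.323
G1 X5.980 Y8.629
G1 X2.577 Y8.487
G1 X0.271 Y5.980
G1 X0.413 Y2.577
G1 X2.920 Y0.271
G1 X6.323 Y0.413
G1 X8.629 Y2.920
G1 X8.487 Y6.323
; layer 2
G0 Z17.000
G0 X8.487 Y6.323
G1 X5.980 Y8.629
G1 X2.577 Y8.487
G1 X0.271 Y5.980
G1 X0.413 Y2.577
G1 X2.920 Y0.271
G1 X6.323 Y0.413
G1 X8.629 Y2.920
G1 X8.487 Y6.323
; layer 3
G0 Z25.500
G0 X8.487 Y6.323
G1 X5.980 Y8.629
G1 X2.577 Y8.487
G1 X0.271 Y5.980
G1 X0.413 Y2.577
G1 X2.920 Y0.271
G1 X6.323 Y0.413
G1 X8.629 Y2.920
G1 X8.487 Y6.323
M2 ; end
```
solid part
  facet normal 0.0000 0.0000 -1.0000
    outer loop
      vertex 2.577 8.487 0.000
      vertex 5.980 8.629 0.000
      vertex 8.487 6.323 0.000
    endloop
  endfacet
  facet normal 0.0000 0.0000 -1.0000
    outer loop
      vertex 0.271 5.980 0.000
      vertex 2.577 8.487 0.000
      vertex 8.487 6.323 0.000
    endloop
  endfacet
  facet normal 0.0000 0.0000 -1.0000
    outer loop
      vertex 0.413 2.577 0.000
      vertex 0.271 5.980 0.000
      vertex 8.487 6.323 0.000
    endloop
  endfacet
  facet normal 0.0000 0.0000 -1.0000
    outer loop
      vertex 2.920 0.271 0.000
      vertex 0.413 2.577 0.000
      vertex 8.487 6.323 0.000
    endloop
  endfacet
  facet normal 0.0000 0.0000 -1.0000
    outer loop
      vertex 6.323 0.413 0.000
      vertex 2.920 0.271 0.000
      vertex 8.487 6.323 0.000
    endloop
  endfacet
  facet normal 0.0000 0.0000 -1.0000
    outer loop
      vertex 8.629 2.920 0.000
      vertex 6.323 0.413 0.000
      vertex 8.487 6.323 0.000
    endloop
  endfacet
  facet normal 0.0000 0.0000 1.0000
    outer loop
      vertex 8.487 6.323 25.500
      vertex 5.980 8.629 25.500
      vertex 2.577 8.487 25.500
    endloop
  endfacet
  facet normal 0.0000 0.0000 1.0000
    outer loop
      vertex 8.487 6.323 25.500
      vertex 2.577 8.487 25.500
      vertex 0.271 5.980 25.500
    endloop
  endfacet
  facet normal 0.0000 0.0000 1.0000
    outer loop
      vertex 8.487 6.323 25.500
      vertex 0.271 5.980 25.500
      vertex 0.413 2.577 25.500
    endloop
  endfacet
  facet normal 0.0000 0.0000 1.0000
    outer loop
      vertex 8.487 6.323 25.500
      vertex 0.413 2.577 25.500
      vertex 2.920 0.271 25.500
    endloop
  endfacet
  facet normal 0.0000 0.0000 1.0000
    outer loop
      vertex 8.487 6.323 25.500
      vertex 2.920 0.271 25.500
      vertex 6.323 0.413 25.500
    endloop
  endfacet
  facet normal 0.0000 0.0000 1.0000
    outer loop
      vertex 8.487 6.323 25.500
      vertex 6.323 0.413 25.500
      vertex 8.629 2.920 25.500
    endloop
  endfacet
  facet normal 0.6770 0.7360 0.0000
    outer loop
      vertex 8.487 6.323 0.000
      vertex 5.980 8.629 0.000
      vertex 5.980 8.629 25.500
    endloop
  endfacet
  facet normal 0.6770 0.7360 0.0000
    outer loop
      vertex 8.487 6.323 0.000
      vertex 5.980 8.629 25.500
      vertex 8.487 6.323 25.500
    endloop
  endfacet
  facet normal -0.0417 0.9991 0.0000
    outer loop
      vertex 5.980 8.629 0.000
      vertex 2.577 8.487 0.000
      vertex 2.577 8.487 25.500
    endloop
  endfacet
  facet normal -0.0417 0.9991 0.0000
    outer loop
      vertex 5.980 8.629 0.000
      vertex 2.577 8.487 25.500
      vertex 5.980 8.629 25.500
    endloop
  endfacet
  facet normal -0.7360 0.6770 0.0000
    outer loop
      vertex 2.577 8.487 0.000
      vertex 0.271 5.980 0.000
      vertex 0.271 5.980 25.500
    endloop
  endfacet
  facet normal -0.7360 0.6770 0.0000
    outer loop
      vertex 2.577 8.487 0.000
      vertex 0.271 5.980 25.500
      vertex 2.577 8.487 25.500
    endloop
  endfacet
  facet normal -0.9991 -0.0417 0.0000
    outer loop
      vertex 0.271 5.980 0.000
      vertex 0.413 2.577 0.000
      vertex 0.413 2.577 25.500
    endloop
  endfacet
  facet normal -0.9991 -0.0417 0.0000
    outer loop
      vertex 0.271 5.980 0.000
      vertex 0.413 2.577 25.500
      vertex 0.271 5.980 25.500
    endloop
  endfacet
  facet normal -0.6770 -0.7360 0.0000
    outer loop
      vertex 0.413 2.577 0.000
      vertex 2.920 0.271 0.000
      vertex 2.920 0.271 25.500
    endloop
  endfacet
  facet normal -0.6770 -0.7360 0.0000
    outer loop
      vertex 0.413 2.577 0.000
      vertex 2.920 0.271 25.500
      vertex 0.413 2.577 25.500
    endloop
  endfacet
  facet normal 0.0417 -0.9991 0.0000
    outer loop
      vertex 2.920 0.271 0.000
      vertex 6.323 0.413 0.000
      vertex 6.323 0.413 25.500
    endloop
  endfacet
  facet normal 0.0417 -0.9991 0.0000
    outer loop
      vertex 2.920 0.271 0.000
      vertex 6.323 0.413 25.500
      vertex 2.920 0.271 25.500
    endloop
  endfacet
  facet normal 0.7360 -0.6770 0.0000
    outer loop
      vertex 6.323 0.413 0.000
      vertex 8.629 2.920 0.000
      vertex 8.629 2.920 25.500
    endloop
  endfacet
  facet normal 0.7360 -0.6770 0.0000
    outer loop
      vertex 6.323 0.413 0.000
      vertex 8.629 2.920 25.500
      vertex 6.323 0.413 25.500
    endloop
  endfacet
  facet normal 0.9991 0.0417 0.0000
    outer loop
      vertex 8.629 2.920 0.000
      vertex 8.487 6.323 0.000
      vertex 8.487 6.323 25.500
    endloop
  endfacet
  facet normal 0.9991 0.0417 0.0000
    outer loop
      vertex 8.629 2.920 0.000
      vertex 8.487 6.323 25.500
      vertex 8.629 2.920 25.500
    endloop
  endfacet
endsolid part

The G0 Z moves step by Δz≈8.500 mm. Every layer's G1 loop is the same polygon, so the solid is a straight extrusion of it from z=0 to z≈25.5. Closing with flat bottom and top caps and triangulating gives 28 facets — a regular 8-sided prism (a cylinder approximated with 8 flat sides), circumscribed radius ≈ 4.45 mm, height ≈ 25.5 mm.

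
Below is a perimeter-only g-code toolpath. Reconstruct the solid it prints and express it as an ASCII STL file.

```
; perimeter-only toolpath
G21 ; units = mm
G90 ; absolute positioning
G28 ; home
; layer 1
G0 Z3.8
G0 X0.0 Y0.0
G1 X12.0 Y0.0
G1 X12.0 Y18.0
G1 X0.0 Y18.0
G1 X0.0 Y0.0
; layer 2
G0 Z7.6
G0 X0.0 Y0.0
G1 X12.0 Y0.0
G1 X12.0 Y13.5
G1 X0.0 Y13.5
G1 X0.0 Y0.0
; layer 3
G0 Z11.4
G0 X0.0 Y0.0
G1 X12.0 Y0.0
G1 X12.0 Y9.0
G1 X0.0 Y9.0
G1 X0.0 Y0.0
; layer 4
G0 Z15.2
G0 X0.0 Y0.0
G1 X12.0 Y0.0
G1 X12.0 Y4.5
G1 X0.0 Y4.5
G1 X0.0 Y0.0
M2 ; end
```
solid part
  facet normal 0.0000 0.0000 -1.0000
    outer loop
      vertex 12.0 22.5 0.0
      vertex 12.0 0.0 0.0
      vertex 0.0 0.0 0.0
    endloop
  endfacet
  facet normal 0.0000 0.0000 -1.0000
    outer loop
      vertex 0.0 22.5 0.0
      vertex 12.0 22.5 0.0
      vertex 0.0 0.0 0.0
    endloop
  endfacet
  facet normal 0.0000 -1.0000 0.0000
    outer loop
      vertex 0.0 0.0 0.0
      vertex 12.0 0.0 0.0
      vertex 12.0 0.0 19.0
    endloop
  endfacet
  facet normal 0.0000 -1.0000 0.0000
    outer loop
      vertex 0.0 0.0 0.0
      vertex 12.0 0.0 19.0
      vertex 0.0 0.0 19.0
    endloop
  endfacet
  facet normal 0.0000 0.6452 0.7640
    outer loop
      vertex 0.0 0.0 19.0
      vertex 12.0 0.0 19.0
      vertex 12.0 22.5 0.0
    endloop
  endfacet
  facet normal 0.0000 0.6452 0.7640
    outer loop
      vertex 0.0 0.0 19.0
      vertex 12.0 22.5 0.0
      vertex 0.0 22.5 0.0
    endloop
  endfacet
  facet normal -1.0000 0.0000 0.0000
    outer loop
      vertex 0.0 0.0 19.0
      vertex 0.0 22.5 0.0
      vertex 0.0 0.0 0.0
    endloop
  endfacet
  facet normal 1.0000 0.0000 0.0000
    outer loop
      vertex 12.0 0.0 0.0
      vertex 12.0 22.5 0.0
      vertex 12.0 0.0 19.0
    endloop
  endfacet
endsolid part

The G0 Z moves step by Δz≈3.8 mm. The G1 loops shrink linearly with z, so the solid tapers from its base footprint up to z≈19. Closing with a flat bottom cap and the tapered top and triangulating gives 8 facets — a wedge (ramp): 12 × 22.5 mm base, rising to 19 mm along the y=0 edge and sloping linearly to z=0 at y=22.5.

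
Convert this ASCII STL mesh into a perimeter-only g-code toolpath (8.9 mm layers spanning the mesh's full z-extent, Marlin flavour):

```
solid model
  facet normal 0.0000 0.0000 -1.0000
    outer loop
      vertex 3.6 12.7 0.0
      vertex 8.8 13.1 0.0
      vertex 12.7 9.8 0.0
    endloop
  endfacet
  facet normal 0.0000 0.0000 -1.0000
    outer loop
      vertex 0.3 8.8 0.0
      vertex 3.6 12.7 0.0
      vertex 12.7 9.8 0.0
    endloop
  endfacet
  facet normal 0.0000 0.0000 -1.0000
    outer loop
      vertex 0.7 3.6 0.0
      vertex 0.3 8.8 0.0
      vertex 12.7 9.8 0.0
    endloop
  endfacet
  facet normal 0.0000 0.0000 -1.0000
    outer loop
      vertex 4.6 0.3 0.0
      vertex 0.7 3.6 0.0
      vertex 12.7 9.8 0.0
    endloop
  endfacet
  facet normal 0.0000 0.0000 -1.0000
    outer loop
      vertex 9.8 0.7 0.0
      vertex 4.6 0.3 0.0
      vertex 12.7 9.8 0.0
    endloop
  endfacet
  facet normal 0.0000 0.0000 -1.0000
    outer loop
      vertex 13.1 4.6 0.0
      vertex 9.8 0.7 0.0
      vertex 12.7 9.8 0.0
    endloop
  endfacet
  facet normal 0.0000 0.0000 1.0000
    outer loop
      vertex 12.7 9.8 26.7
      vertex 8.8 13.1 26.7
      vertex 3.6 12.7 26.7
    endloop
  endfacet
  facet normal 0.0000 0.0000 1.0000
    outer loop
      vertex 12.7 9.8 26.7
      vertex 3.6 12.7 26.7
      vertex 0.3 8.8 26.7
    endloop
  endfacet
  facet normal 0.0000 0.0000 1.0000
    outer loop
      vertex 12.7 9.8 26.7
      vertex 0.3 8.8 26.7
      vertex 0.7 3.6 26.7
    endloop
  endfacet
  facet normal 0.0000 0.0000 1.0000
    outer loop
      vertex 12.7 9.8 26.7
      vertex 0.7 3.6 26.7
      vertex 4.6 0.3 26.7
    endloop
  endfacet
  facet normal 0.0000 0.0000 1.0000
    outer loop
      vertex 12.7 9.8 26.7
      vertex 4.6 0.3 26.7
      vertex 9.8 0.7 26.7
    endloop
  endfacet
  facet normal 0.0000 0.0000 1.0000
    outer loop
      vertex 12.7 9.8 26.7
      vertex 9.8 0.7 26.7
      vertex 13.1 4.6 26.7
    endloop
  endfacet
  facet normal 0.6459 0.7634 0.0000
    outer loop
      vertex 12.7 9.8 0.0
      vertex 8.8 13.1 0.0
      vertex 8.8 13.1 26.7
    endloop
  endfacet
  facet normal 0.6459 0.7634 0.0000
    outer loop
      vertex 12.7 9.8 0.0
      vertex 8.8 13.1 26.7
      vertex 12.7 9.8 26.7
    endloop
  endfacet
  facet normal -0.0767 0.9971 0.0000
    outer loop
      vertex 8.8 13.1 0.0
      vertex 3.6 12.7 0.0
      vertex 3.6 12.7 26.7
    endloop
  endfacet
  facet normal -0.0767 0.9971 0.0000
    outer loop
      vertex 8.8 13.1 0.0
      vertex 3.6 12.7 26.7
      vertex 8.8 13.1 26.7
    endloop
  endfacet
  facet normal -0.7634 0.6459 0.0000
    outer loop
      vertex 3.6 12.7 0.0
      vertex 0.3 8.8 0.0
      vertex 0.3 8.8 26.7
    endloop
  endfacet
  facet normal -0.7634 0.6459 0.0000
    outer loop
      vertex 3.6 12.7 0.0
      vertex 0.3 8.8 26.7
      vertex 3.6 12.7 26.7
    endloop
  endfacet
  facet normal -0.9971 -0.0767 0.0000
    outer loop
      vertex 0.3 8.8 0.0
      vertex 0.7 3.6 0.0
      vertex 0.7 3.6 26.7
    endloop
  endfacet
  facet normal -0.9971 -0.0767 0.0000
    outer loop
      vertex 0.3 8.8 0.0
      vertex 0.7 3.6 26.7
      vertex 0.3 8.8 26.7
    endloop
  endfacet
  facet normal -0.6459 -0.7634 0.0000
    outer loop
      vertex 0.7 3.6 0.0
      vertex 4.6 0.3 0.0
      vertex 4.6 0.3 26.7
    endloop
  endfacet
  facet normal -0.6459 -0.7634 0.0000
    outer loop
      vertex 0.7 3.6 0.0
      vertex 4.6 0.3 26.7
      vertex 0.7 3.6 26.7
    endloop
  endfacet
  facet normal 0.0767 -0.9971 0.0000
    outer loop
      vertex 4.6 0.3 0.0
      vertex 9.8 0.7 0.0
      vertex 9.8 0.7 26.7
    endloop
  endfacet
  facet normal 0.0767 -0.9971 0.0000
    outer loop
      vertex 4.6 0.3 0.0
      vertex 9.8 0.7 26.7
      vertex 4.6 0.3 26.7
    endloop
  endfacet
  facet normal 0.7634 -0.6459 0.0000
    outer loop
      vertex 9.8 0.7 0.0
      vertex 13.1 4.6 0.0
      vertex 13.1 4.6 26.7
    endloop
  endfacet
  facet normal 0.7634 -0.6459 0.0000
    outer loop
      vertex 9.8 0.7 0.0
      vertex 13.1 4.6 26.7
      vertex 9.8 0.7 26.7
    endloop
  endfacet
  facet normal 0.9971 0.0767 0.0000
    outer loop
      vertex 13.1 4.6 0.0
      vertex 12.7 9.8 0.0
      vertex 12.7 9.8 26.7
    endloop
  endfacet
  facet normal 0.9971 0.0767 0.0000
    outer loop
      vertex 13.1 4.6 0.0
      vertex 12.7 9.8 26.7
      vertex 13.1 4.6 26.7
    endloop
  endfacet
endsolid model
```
; perimeter-only toolpath
G21 ; units = mm
G90 ; absolute positioning
G28 ; home
; layer 1
G0 Z8.9
G0 X12.7 Y9.8
G1 X8.8 Y13.1
G1 X3.6 Y12.7
G1 X0.3 Y8.8
G1 X0.7 Y3.6
G1 X4.6 Y0.3
G1 X9.8 Y0.7
G1 X13.1 Y4.6
G1 X12.7 Y9.8
; layer 2
G0 Z17.8
G0 X12.7 Y9.8
G1 X8.8 Y13.1
G1 X3.6 Y12.7
G1 X0.3 Y8.8
G1 X0.7 Y3.6
G1 X4.6 Y0.3
G1 X9.8 Y0.7
G1 X13.1 Y4.6
G1 X12.7 Y9.8
; layer 3
G0 Z26.7
G0 X12.7 Y9.8
G1 X8.8 Y13.1
G1 X3.6 Y12.7
G1 X0.3 Y8.8
G1 X0.7 Y3.6
G1 X4.6 Y0.3
G1 X9.8 Y0.7
G1 X13.1 Y4.6
G1 X12.7 Y9.8
M2 ; end

The solid is a regular 8-sided prism (a cylinder approximated with 8 flat sides), circumscribed radius ≈ 6.7 mm, height ≈ 26.7 mm. Slicing at Δz = 8.9 mm — 3 equal slices spanning the solid's height, so layer i sits at z = i·h/3 — gives 3 non-empty perimeters. Each is a 8-segment closed polygon; G0 lifts to the layer z and rapids to the start vertex, then G1 traces the edges.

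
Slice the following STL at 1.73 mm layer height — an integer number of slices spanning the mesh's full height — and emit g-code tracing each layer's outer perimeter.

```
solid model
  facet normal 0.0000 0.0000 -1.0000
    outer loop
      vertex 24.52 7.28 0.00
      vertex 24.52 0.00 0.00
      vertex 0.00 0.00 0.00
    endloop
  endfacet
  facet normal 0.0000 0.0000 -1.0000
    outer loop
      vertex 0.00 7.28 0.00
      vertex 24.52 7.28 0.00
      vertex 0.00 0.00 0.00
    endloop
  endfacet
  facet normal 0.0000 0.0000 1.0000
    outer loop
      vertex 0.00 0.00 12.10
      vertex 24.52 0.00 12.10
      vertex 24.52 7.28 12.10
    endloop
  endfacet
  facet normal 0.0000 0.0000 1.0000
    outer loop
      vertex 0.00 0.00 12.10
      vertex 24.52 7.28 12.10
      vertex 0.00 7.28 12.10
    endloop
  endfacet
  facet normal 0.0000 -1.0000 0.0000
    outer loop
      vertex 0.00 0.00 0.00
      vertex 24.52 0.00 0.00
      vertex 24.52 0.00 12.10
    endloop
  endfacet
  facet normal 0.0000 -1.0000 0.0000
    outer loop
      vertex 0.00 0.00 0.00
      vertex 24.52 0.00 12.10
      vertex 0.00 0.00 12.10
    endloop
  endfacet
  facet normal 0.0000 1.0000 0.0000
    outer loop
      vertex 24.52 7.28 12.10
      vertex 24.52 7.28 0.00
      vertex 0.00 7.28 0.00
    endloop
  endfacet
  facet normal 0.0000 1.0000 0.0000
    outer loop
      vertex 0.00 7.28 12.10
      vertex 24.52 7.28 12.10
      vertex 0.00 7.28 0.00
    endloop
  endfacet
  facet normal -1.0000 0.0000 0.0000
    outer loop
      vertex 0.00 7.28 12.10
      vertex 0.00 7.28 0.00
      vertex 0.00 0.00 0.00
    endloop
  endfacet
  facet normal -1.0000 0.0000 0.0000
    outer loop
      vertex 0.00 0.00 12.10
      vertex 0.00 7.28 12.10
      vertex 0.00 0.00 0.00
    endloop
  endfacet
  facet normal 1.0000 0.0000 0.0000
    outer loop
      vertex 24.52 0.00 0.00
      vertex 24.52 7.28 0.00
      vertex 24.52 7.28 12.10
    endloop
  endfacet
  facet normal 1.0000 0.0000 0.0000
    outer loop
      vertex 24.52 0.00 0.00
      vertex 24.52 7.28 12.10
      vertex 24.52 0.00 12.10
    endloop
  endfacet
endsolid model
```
; perimeter-only toolpath
G21 ; units = mm
G90 ; absolute positioning
G28 ; home
; layer 1
G0 Z1.73
G0 X0.00 Y0.00
G1 X24.52 Y0.00
G1 X24.52 Y7.28
G1 X0.00 Y7.28
G1 X0.00 Y0.00
; layer 2
G0 Z3.46
G0 X0.00 Y0.00
G1 X24.52 Y0.00
G1 X24.52 Y7.28
G1 X0.00 Y7.28
G1 X0.00 Y0.00
; layer 3
G0 Z5.19
G0 X0.00 Y0.00
G1 X24.52 Y0.00
G1 X24.52 Y7.28
G1 X0.00 Y7.28
G1 X0.00 Y0.00
; layer 4
G0 Z6.91
G0 X0.00 Y0.00
G1 X24.52 Y0.00
G1 X24.52 Y7.28
G1 X0.00 Y7.28
G1 X0.00 Y0.00
; layer 5
G0 Z8.64
G0 X0.00 Y0.00
G1 X24.52 Y0.00
G1 X24.52 Y7.28
G1 X0.00 Y7.28
G1 X0.00 Y0.00
; layer 6
G0 Z10.37
G0 X0.00 Y0.00
G1 X24.52 Y0.00
G1 X24.52 Y7.28
G1 X0.00 Y7.28
G1 X0.00 Y0.00
; layer 7
G0 Z12.10
G0 X0.00 Y0.00
G1 X24.52 Y0.00
G1 X24.52 Y7.28
G1 X0.00 Y7.28
G1 X0.00 Y0.00
M2 ; end

The solid is a rectangular box, roughly 24.5 × 7.28 mm footprint and 12.1 mm tall. Slicing at Δz = 1.73 mm — 7 equal slices spanning the solid's height, so layer i sits at z = i·h/7 — gives 7 non-empty perimeters. Each is a 4-segment closed polygon; G0 lifts to the layer z and rapids to the start vertex, then G1 traces the edges.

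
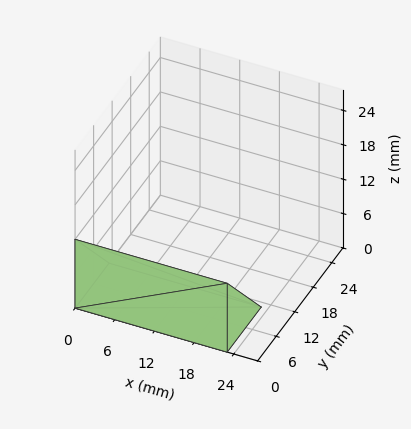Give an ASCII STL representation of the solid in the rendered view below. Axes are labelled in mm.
Reading the render: the shape is a wedge (ramp): 23 × 11 mm base, rising to 12 mm along the y=0 edge and sloping linearly to z=0 at y=11 (dimensions read to the nearest mm from the axis ticks). For the STL, each face is triangulated and given an outward normal.

solid part
  facet normal 0.0000 0.0000 -1.0000
    outer loop
      vertex 23.00 11.00 0.00
      vertex 23.00 0.00 0.00
      vertex 0.00 0.00 0.00
    endloop
  endfacet
  facet normal 0.0000 0.0000 -1.0000
    outer loop
      vertex 0.00 11.00 0.00
      vertex 23.00 11.00 0.00
      vertex 0.00 0.00 0.00
    endloop
  endfacet
  facet normal 0.0000 -1.0000 0.0000
    outer loop
      vertex 0.00 0.00 0.00
      vertex 23.00 0.00 0.00
      vertex 23.00 0.00 12.00
    endloop
  endfacet
  facet normal 0.0000 -1.0000 0.0000
    outer loop
      vertex 0.00 0.00 0.00
      vertex 23.00 0.00 12.00
      vertex 0.00 0.00 12.00
    endloop
  endfacet
  facet normal 0.0000 0.7372 0.6757
    outer loop
      vertex 0.00 0.00 12.00
      vertex 23.00 0.00 12.00
      vertex 23.00 11.00 0.00
    endloop
  endfacet
  facet normal 0.0000 0.7372 0.6757
    outer loop
      vertex 0.00 0.00 12.00
      vertex 23.00 11.00 0.00
      vertex 0.00 11.00 0.00
    endloop
  endfacet
  facet normal -1.0000 0.0000 0.0000
    outer loop
      vertex 0.00 0.00 12.00
      vertex 0.00 11.00 0.00
      vertex 0.00 0.00 0.00
    endloop
  endfacet
  facet normal 1.0000 0.0000 0.0000
    outer loop
      vertex 23.00 0.00 0.00
      vertex 23.00 11.00 0.00
      vertex 23.00 0.00 12.00
    endloop
  endfacet
endsolid part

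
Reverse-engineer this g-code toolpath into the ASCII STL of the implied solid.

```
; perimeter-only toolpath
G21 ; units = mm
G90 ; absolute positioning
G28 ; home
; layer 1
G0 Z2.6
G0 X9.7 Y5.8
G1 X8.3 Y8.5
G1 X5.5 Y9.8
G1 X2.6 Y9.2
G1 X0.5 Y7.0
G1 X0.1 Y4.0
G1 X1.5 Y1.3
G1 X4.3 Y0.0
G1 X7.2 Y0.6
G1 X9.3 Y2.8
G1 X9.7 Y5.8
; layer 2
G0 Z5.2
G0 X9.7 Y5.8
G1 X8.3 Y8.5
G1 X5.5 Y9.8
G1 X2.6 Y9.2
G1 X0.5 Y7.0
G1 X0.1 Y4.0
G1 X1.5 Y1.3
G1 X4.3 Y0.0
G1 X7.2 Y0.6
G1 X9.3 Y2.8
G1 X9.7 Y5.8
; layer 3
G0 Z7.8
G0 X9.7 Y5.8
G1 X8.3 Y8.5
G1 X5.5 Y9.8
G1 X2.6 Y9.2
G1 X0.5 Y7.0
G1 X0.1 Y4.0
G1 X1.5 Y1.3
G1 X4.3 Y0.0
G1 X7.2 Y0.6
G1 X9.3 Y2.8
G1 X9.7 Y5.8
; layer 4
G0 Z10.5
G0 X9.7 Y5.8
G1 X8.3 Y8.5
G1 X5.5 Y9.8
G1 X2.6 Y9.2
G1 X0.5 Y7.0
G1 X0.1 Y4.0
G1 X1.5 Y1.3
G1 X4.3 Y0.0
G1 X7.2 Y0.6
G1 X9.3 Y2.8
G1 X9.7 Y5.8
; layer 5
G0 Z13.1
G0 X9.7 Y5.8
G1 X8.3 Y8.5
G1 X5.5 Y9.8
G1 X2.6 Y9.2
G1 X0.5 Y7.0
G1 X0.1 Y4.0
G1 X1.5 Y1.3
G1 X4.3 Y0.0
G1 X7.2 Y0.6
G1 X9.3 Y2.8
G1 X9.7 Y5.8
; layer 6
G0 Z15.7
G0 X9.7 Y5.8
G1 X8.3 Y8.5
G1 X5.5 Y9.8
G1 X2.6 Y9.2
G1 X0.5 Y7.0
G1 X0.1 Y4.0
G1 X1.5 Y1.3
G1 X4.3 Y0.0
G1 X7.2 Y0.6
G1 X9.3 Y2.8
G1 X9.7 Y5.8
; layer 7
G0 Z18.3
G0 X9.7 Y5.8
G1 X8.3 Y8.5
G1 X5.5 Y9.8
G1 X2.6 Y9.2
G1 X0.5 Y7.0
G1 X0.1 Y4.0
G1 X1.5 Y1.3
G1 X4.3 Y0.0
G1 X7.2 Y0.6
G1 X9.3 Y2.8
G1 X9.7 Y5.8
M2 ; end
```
solid part
  facet normal 0.0000 0.0000 -1.0000
    outer loop
      vertex 5.5 9.8 0.0
      vertex 8.3 8.5 0.0
      vertex 9.7 5.8 0.0
    endloop
  endfacet
  facet normal 0.0000 0.0000 -1.0000
    outer loop
      vertex 2.6 9.2 0.0
      vertex 5.5 9.8 0.0
      vertex 9.7 5.8 0.0
    endloop
  endfacet
  facet normal 0.0000 0.0000 -1.0000
    outer loop
      vertex 0.5 7.0 0.0
      vertex 2.6 9.2 0.0
      vertex 9.7 5.8 0.0
    endloop
  endfacet
  facet normal 0.0000 0.0000 -1.0000
    outer loop
      vertex 0.1 4.0 0.0
      vertex 0.5 7.0 0.0
      vertex 9.7 5.8 0.0
    endloop
  endfacet
  facet normal 0.0000 0.0000 -1.0000
    outer loop
      vertex 1.5 1.3 0.0
      vertex 0.1 4.0 0.0
      vertex 9.7 5.8 0.0
    endloop
  endfacet
  facet normal 0.0000 0.0000 -1.0000
    outer loop
      vertex 4.3 0.0 0.0
      vertex 1.5 1.3 0.0
      vertex 9.7 5.8 0.0
    endloop
  endfacet
  facet normal 0.0000 0.0000 -1.0000
    outer loop
      vertex 7.2 0.6 0.0
      vertex 4.3 0.0 0.0
      vertex 9.7 5.8 0.0
    endloop
  endfacet
  facet normal 0.0000 0.0000 -1.0000
    outer loop
      vertex 9.3 2.8 0.0
      vertex 7.2 0.6 0.0
      vertex 9.7 5.8 0.0
    endloop
  endfacet
  facet normal 0.0000 0.0000 1.0000
    outer loop
      vertex 9.7 5.8 18.3
      vertex 8.3 8.5 18.3
      vertex 5.5 9.8 18.3
    endloop
  endfacet
  facet normal 0.0000 0.0000 1.0000
    outer loop
      vertex 9.7 5.8 18.3
      vertex 5.5 9.8 18.3
      vertex 2.6 9.2 18.3
    endloop
  endfacet
  facet normal 0.0000 0.0000 1.0000
    outer loop
      vertex 9.7 5.8 18.3
      vertex 2.6 9.2 18.3
      vertex 0.5 7.0 18.3
    endloop
  endfacet
  facet normal 0.0000 0.0000 1.0000
    outer loop
      vertex 9.7 5.8 18.3
      vertex 0.5 7.0 18.3
      vertex 0.1 4.0 18.3
    endloop
  endfacet
  facet normal 0.0000 0.0000 1.0000
    outer loop
      vertex 9.7 5.8 18.3
      vertex 0.1 4.0 18.3
      vertex 1.5 1.3 18.3
    endloop
  endfacet
  facet normal 0.0000 0.0000 1.0000
    outer loop
      vertex 9.7 5.8 18.3
      vertex 1.5 1.3 18.3
      vertex 4.3 0.0 18.3
    endloop
  endfacet
  facet normal 0.0000 0.0000 1.0000
    outer loop
      vertex 9.7 5.8 18.3
      vertex 4.3 0.0 18.3
      vertex 7.2 0.6 18.3
    endloop
  endfacet
  facet normal 0.0000 0.0000 1.0000
    outer loop
      vertex 9.7 5.8 18.3
      vertex 7.2 0.6 18.3
      vertex 9.3 2.8 18.3
    endloop
  endfacet
  facet normal 0.8878 0.4603 0.0000
    outer loop
      vertex 9.7 5.8 0.0
      vertex 8.3 8.5 0.0
      vertex 8.3 8.5 18.3
    endloop
  endfacet
  facet normal 0.8878 0.4603 0.0000
    outer loop
      vertex 9.7 5.8 0.0
      vertex 8.3 8.5 18.3
      vertex 9.7 5.8 18.3
    endloop
  endfacet
  facet normal 0.4211 0.9070 0.0000
    outer loop
      vertex 8.3 8.5 0.0
      vertex 5.5 9.8 0.0
      vertex 5.5 9.8 18.3
    endloop
  endfacet
  facet normal 0.4211 0.9070 0.0000
    outer loop
      vertex 8.3 8.5 0.0
      vertex 5.5 9.8 18.3
      vertex 8.3 8.5 18.3
    endloop
  endfacet
  facet normal -0.2026 0.9793 0.0000
    outer loop
      vertex 5.5 9.8 0.0
      vertex 2.6 9.2 0.0
      vertex 2.6 9.2 18.3
    endloop
  endfacet
  facet normal -0.2026 0.9793 0.0000
    outer loop
      vertex 5.5 9.8 0.0
      vertex 2.6 9.2 18.3
      vertex 5.5 9.8 18.3
    endloop
  endfacet
  facet normal -0.7234 0.6905 0.0000
    outer loop
      vertex 2.6 9.2 0.0
      vertex 0.5 7.0 0.0
      vertex 0.5 7.0 18.3
    endloop
  endfacet
  facet normal -0.7234 0.6905 0.0000
    outer loop
      vertex 2.6 9.2 0.0
      vertex 0.5 7.0 18.3
      vertex 2.6 9.2 18.3
    endloop
  endfacet
  facet normal -0.9912 0.1322 0.0000
    outer loop
      vertex 0.5 7.0 0.0
      vertex 0.1 4.0 0.0
      vertex 0.1 4.0 18.3
    endloop
  endfacet
  facet normal -0.9912 0.1322 0.0000
    outer loop
      vertex 0.5 7.0 0.0
      vertex 0.1 4.0 18.3
      vertex 0.5 7.0 18.3
    endloop
  endfacet
  facet normal -0.8878 -0.4603 0.0000
    outer loop
      vertex 0.1 4.0 0.0
      vertex 1.5 1.3 0.0
      vertex 1.5 1.3 18.3
    endloop
  endfacet
  facet normal -0.8878 -0.4603 0.0000
    outer loop
      vertex 0.1 4.0 0.0
      vertex 1.5 1.3 18.3
      vertex 0.1 4.0 18.3
    endloop
  endfacet
  facet normal -0.4211 -0.9070 0.0000
    outer loop
      vertex 1.5 1.3 0.0
      vertex 4.3 0.0 0.0
      vertex 4.3 0.0 18.3
    endloop
  endfacet
  facet normal -0.4211 -0.9070 0.0000
    outer loop
      vertex 1.5 1.3 0.0
      vertex 4.3 0.0 18.3
      vertex 1.5 1.3 18.3
    endloop
  endfacet
  facet normal 0.2026 -0.9793 0.0000
    outer loop
      vertex 4.3 0.0 0.0
      vertex 7.2 0.6 0.0
      vertex 7.2 0.6 18.3
    endloop
  endfacet
  facet normal 0.2026 -0.9793 0.0000
    outer loop
      vertex 4.3 0.0 0.0
      vertex 7.2 0.6 18.3
      vertex 4.3 0.0 18.3
    endloop
  endfacet
  facet normal 0.7234 -0.6905 0.0000
    outer loop
      vertex 7.2 0.6 0.0
      vertex 9.3 2.8 0.0
      vertex 9.3 2.8 18.3
    endloop
  endfacet
  facet normal 0.7234 -0.6905 0.0000
    outer loop
      vertex 7.2 0.6 0.0
      vertex 9.3 2.8 18.3
      vertex 7.2 0.6 18.3
    endloop
  endfacet
  facet normal 0.9912 -0.1322 0.0000
    outer loop
      vertex 9.3 2.8 0.0
      vertex 9.7 5.8 0.0
      vertex 9.7 5.8 18.3
    endloop
  endfacet
  facet normal 0.9912 -0.1322 0.0000
    outer loop
      vertex 9.3 2.8 0.0
      vertex 9.7 5.8 18.3
      vertex 9.3 2.8 18.3
    endloop
  endfacet
endsolid part

The G0 Z moves step by Δz≈2.6 mm. Every layer's G1 loop is the same polygon, so the solid is a straight extrusion of it from z=0 to z≈18.3. Closing with flat bottom and top caps and triangulating gives 36 facets — a regular 10-sided prism (a cylinder approximated with 10 flat sides), circumscribed radius ≈ 4.9 mm, height ≈ 18.3 mm.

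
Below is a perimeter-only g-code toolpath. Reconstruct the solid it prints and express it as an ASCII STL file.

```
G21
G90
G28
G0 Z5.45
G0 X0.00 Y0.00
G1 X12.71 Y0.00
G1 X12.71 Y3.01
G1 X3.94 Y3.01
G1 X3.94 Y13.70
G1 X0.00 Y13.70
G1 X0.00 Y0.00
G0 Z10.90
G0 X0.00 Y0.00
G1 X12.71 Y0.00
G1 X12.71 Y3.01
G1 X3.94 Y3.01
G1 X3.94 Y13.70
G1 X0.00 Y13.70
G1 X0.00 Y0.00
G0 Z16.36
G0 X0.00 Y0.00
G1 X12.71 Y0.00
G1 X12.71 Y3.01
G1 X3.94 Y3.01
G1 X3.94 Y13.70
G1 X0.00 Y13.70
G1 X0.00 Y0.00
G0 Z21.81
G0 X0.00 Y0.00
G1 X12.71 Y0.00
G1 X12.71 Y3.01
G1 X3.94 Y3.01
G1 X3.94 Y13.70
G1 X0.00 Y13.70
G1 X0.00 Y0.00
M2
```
solid part
  facet normal 0.0000 0.0000 -1.0000
    outer loop
      vertex 12.71 3.01 0.00
      vertex 12.71 0.00 0.00
      vertex 0.00 0.00 0.00
    endloop
  endfacet
  facet normal 0.0000 0.0000 -1.0000
    outer loop
      vertex 3.94 3.01 0.00
      vertex 12.71 3.01 0.00
      vertex 0.00 0.00 0.00
    endloop
  endfacet
  facet normal 0.0000 0.0000 -1.0000
    outer loop
      vertex 3.94 13.70 0.00
      vertex 3.94 3.01 0.00
      vertex 0.00 0.00 0.00
    endloop
  endfacet
  facet normal 0.0000 0.0000 -1.0000
    outer loop
      vertex 0.00 13.70 0.00
      vertex 3.94 13.70 0.00
      vertex 0.00 0.00 0.00
    endloop
  endfacet
  facet normal 0.0000 0.0000 1.0000
    outer loop
      vertex 0.00 0.00 21.81
      vertex 12.71 0.00 21.81
      vertex 12.71 3.01 21.81
    endloop
  endfacet
  facet normal 0.0000 0.0000 1.0000
    outer loop
      vertex 0.00 0.00 21.81
      vertex 12.71 3.01 21.81
      vertex 3.94 3.01 21.81
    endloop
  endfacet
  facet normal 0.0000 0.0000 1.0000
    outer loop
      vertex 0.00 0.00 21.81
      vertex 3.94 3.01 21.81
      vertex 3.94 13.70 21.81
    endloop
  endfacet
  facet normal 0.0000 0.0000 1.0000
    outer loop
      vertex 0.00 0.00 21.81
      vertex 3.94 13.70 21.81
      vertex 0.00 13.70 21.81
    endloop
  endfacet
  facet normal 0.0000 -1.0000 0.0000
    outer loop
      vertex 0.00 0.00 0.00
      vertex 12.71 0.00 0.00
      vertex 12.71 0.00 21.81
    endloop
  endfacet
  facet normal 0.0000 -1.0000 0.0000
    outer loop
      vertex 0.00 0.00 0.00
      vertex 12.71 0.00 21.81
      vertex 0.00 0.00 21.81
    endloop
  endfacet
  facet normal 1.0000 0.0000 0.0000
    outer loop
      vertex 12.71 0.00 0.00
      vertex 12.71 3.01 0.00
      vertex 12.71 3.01 21.81
    endloop
  endfacet
  facet normal 1.0000 0.0000 0.0000
    outer loop
      vertex 12.71 0.00 0.00
      vertex 12.71 3.01 21.81
      vertex 12.71 0.00 21.81
    endloop
  endfacet
  facet normal 0.0000 1.0000 0.0000
    outer loop
      vertex 12.71 3.01 0.00
      vertex 3.94 3.01 0.00
      vertex 3.94 3.01 21.81
    endloop
  endfacet
  facet normal 0.0000 1.0000 0.0000
    outer loop
      vertex 12.71 3.01 0.00
      vertex 3.94 3.01 21.81
      vertex 12.71 3.01 21.81
    endloop
  endfacet
  facet normal 1.0000 0.0000 0.0000
    outer loop
      vertex 3.94 3.01 0.00
      vertex 3.94 13.70 0.00
      vertex 3.94 13.70 21.81
    endloop
  endfacet
  facet normal 1.0000 0.0000 0.0000
    outer loop
      vertex 3.94 3.01 0.00
      vertex 3.94 13.70 21.81
      vertex 3.94 3.01 21.81
    endloop
  endfacet
  facet normal 0.0000 1.0000 0.0000
    outer loop
      vertex 3.94 13.70 0.00
      vertex 0.00 13.70 0.00
      vertex 0.00 13.70 21.81
    endloop
  endfacet
  facet normal 0.0000 1.0000 0.0000
    outer loop
      vertex 3.94 13.70 0.00
      vertex 0.00 13.70 21.81
      vertex 3.94 13.70 21.81
    endloop
  endfacet
  facet normal -1.0000 0.0000 0.0000
    outer loop
      vertex 0.00 13.70 0.00
      vertex 0.00 0.00 0.00
      vertex 0.00 0.00 21.81
    endloop
  endfacet
  facet normal -1.0000 0.0000 0.0000
    outer loop
      vertex 0.00 13.70 0.00
      vertex 0.00 0.00 21.81
      vertex 0.00 13.70 21.81
    endloop
  endfacet
endsolid part

The G0 Z moves step by Δz≈5.45 mm. Every layer's G1 loop is the same polygon, so the solid is a straight extrusion of it from z=0 to z≈21.8. Closing with flat bottom and top caps and triangulating gives 20 facets — an L-shaped prism: outer 12.7 × 13.7 mm, arm thicknesses ≈ 3.01 mm (horizontal) and 3.94 mm (vertical), extruded 21.8 mm in z.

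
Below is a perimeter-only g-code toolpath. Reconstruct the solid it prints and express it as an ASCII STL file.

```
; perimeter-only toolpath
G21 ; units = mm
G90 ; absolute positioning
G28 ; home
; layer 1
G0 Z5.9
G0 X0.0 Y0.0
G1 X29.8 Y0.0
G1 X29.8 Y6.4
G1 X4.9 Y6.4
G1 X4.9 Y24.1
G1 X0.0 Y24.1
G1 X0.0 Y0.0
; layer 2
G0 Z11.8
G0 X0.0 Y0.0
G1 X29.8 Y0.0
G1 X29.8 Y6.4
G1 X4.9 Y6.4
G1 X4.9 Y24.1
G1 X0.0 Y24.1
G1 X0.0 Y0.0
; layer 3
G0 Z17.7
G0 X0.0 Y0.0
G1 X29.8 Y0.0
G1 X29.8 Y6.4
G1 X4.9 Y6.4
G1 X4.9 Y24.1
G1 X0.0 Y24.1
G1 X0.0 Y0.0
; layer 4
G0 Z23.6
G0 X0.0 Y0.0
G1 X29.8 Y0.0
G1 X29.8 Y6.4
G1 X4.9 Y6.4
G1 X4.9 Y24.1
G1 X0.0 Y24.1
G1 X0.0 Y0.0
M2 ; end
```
solid part
  facet normal 0.0000 0.0000 -1.0000
    outer loop
      vertex 29.8 6.4 0.0
      vertex 29.8 0.0 0.0
      vertex 0.0 0.0 0.0
    endloop
  endfacet
  facet normal 0.0000 0.0000 -1.0000
    outer loop
      vertex 4.9 6.4 0.0
      vertex 29.8 6.4 0.0
      vertex 0.0 0.0 0.0
    endloop
  endfacet
  facet normal 0.0000 0.0000 -1.0000
    outer loop
      vertex 4.9 24.1 0.0
      vertex 4.9 6.4 0.0
      vertex 0.0 0.0 0.0
    endloop
  endfacet
  facet normal 0.0000 0.0000 -1.0000
    outer loop
      vertex 0.0 24.1 0.0
      vertex 4.9 24.1 0.0
      vertex 0.0 0.0 0.0
    endloop
  endfacet
  facet normal 0.0000 0.0000 1.0000
    outer loop
      vertex 0.0 0.0 23.6
      vertex 29.8 0.0 23.6
      vertex 29.8 6.4 23.6
    endloop
  endfacet
  facet normal 0.0000 0.0000 1.0000
    outer loop
      vertex 0.0 0.0 23.6
      vertex 29.8 6.4 23.6
      vertex 4.9 6.4 23.6
    endloop
  endfacet
  facet normal 0.0000 0.0000 1.0000
    outer loop
      vertex 0.0 0.0 23.6
      vertex 4.9 6.4 23.6
      vertex 4.9 24.1 23.6
    endloop
  endfacet
  facet normal 0.0000 0.0000 1.0000
    outer loop
      vertex 0.0 0.0 23.6
      vertex 4.9 24.1 23.6
      vertex 0.0 24.1 23.6
    endloop
  endfacet
  facet normal 0.0000 -1.0000 0.0000
    outer loop
      vertex 0.0 0.0 0.0
      vertex 29.8 0.0 0.0
      vertex 29.8 0.0 23.6
    endloop
  endfacet
  facet normal 0.0000 -1.0000 0.0000
    outer loop
      vertex 0.0 0.0 0.0
      vertex 29.8 0.0 23.6
      vertex 0.0 0.0 23.6
    endloop
  endfacet
  facet normal 1.0000 0.0000 0.0000
    outer loop
      vertex 29.8 0.0 0.0
      vertex 29.8 6.4 0.0
      vertex 29.8 6.4 23.6
    endloop
  endfacet
  facet normal 1.0000 0.0000 0.0000
    outer loop
      vertex 29.8 0.0 0.0
      vertex 29.8 6.4 23.6
      vertex 29.8 0.0 23.6
    endloop
  endfacet
  facet normal 0.0000 1.0000 0.0000
    outer loop
      vertex 29.8 6.4 0.0
      vertex 4.9 6.4 0.0
      vertex 4.9 6.4 23.6
    endloop
  endfacet
  facet normal 0.0000 1.0000 0.0000
    outer loop
      vertex 29.8 6.4 0.0
      vertex 4.9 6.4 23.6
      vertex 29.8 6.4 23.6
    endloop
  endfacet
  facet normal 1.0000 0.0000 0.0000
    outer loop
      vertex 4.9 6.4 0.0
      vertex 4.9 24.1 0.0
      vertex 4.9 24.1 23.6
    endloop
  endfacet
  facet normal 1.0000 0.0000 0.0000
    outer loop
      vertex 4.9 6.4 0.0
      vertex 4.9 24.1 23.6
      vertex 4.9 6.4 23.6
    endloop
  endfacet
  facet normal 0.0000 1.0000 0.0000
    outer loop
      vertex 4.9 24.1 0.0
      vertex 0.0 24.1 0.0
      vertex 0.0 24.1 23.6
    endloop
  endfacet
  facet normal 0.0000 1.0000 0.0000
    outer loop
      vertex 4.9 24.1 0.0
      vertex 0.0 24.1 23.6
      vertex 4.9 24.1 23.6
    endloop
  endfacet
  facet normal -1.0000 0.0000 0.0000
    outer loop
      vertex 0.0 24.1 0.0
      vertex 0.0 0.0 0.0
      vertex 0.0 0.0 23.6
    endloop
  endfacet
  facet normal -1.0000 0.0000 0.0000
    outer loop
      vertex 0.0 24.1 0.0
      vertex 0.0 0.0 23.6
      vertex 0.0 24.1 23.6
    endloop
  endfacet
endsolid part

The G0 Z moves step by Δz≈5.9 mm. Every layer's G1 loop is the same polygon, so the solid is a straight extrusion of it from z=0 to z≈23.6. Closing with flat bottom and top caps and triangulating gives 20 facets — an L-shaped prism: outer 29.8 × 24.1 mm, arm thicknesses ≈ 6.4 mm (horizontal) and 4.9 mm (vertical), extruded 23.6 mm in z.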